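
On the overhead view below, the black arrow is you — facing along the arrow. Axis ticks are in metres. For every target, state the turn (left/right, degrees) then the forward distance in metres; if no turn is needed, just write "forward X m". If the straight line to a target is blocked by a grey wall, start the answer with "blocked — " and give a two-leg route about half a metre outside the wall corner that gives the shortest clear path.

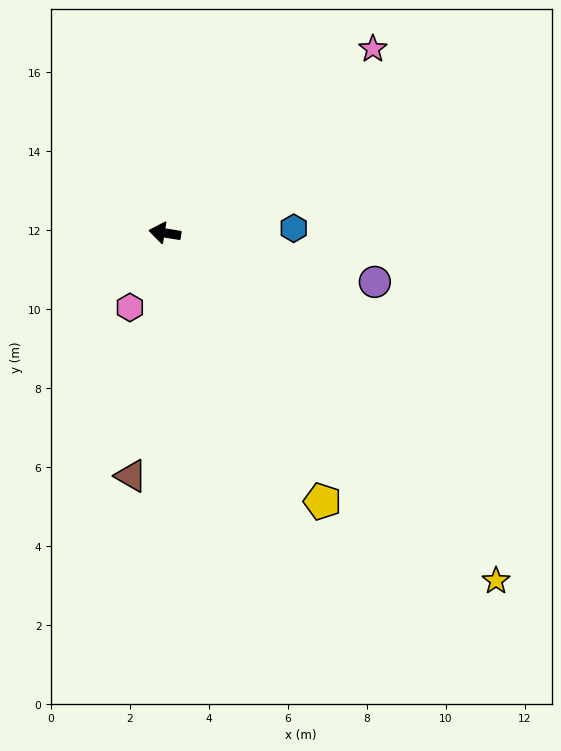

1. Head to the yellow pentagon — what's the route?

turn left 130°, forward 7.9 m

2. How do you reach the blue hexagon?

turn right 169°, forward 3.3 m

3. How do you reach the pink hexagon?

turn left 74°, forward 2.1 m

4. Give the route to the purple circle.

turn left 176°, forward 5.5 m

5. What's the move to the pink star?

turn right 129°, forward 7.0 m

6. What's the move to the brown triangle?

turn left 91°, forward 6.2 m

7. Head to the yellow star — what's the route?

turn left 143°, forward 12.2 m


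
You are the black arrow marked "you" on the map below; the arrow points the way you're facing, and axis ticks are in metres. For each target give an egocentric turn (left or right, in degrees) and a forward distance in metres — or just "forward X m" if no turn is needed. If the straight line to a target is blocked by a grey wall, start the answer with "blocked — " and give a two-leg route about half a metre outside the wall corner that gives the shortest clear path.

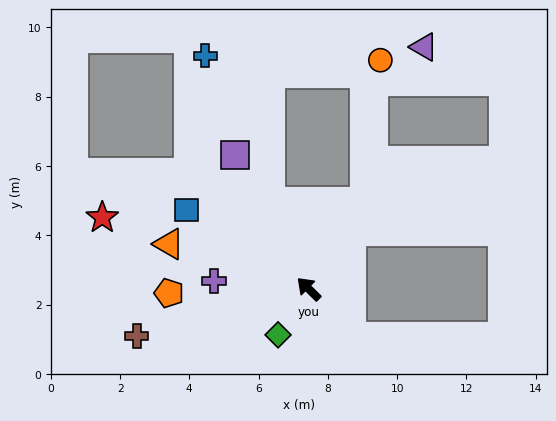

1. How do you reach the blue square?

turn left 12°, forward 4.2 m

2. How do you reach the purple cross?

turn left 40°, forward 2.7 m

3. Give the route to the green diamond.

turn left 101°, forward 1.6 m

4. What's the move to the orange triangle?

turn left 27°, forward 4.2 m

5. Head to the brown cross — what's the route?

turn left 60°, forward 5.1 m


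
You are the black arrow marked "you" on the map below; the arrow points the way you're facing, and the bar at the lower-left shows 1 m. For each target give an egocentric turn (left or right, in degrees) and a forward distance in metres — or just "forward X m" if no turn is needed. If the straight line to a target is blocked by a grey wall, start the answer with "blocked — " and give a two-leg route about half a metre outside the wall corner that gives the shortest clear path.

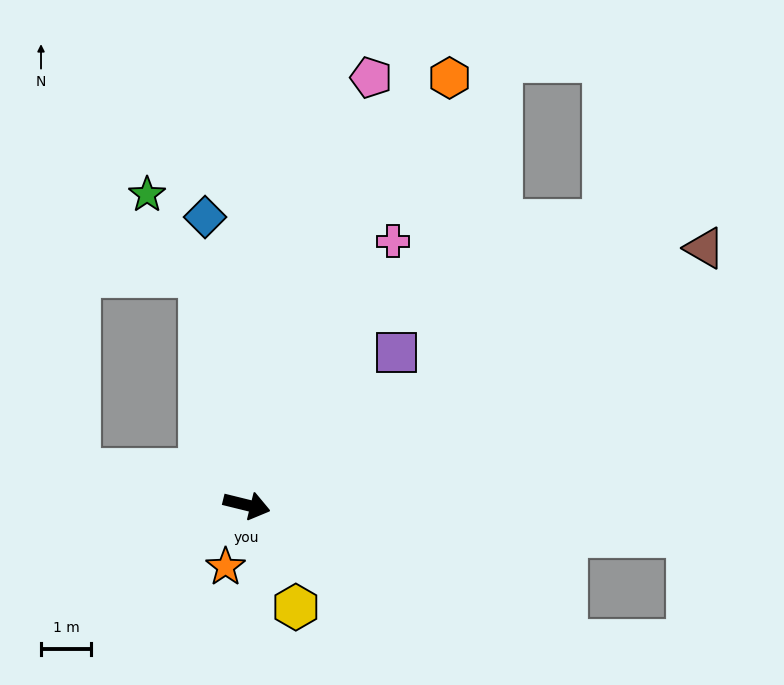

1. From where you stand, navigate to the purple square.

turn left 59°, forward 4.3 m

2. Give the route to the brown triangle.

turn left 43°, forward 10.5 m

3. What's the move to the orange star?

turn right 95°, forward 1.3 m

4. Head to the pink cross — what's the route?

turn left 75°, forward 6.1 m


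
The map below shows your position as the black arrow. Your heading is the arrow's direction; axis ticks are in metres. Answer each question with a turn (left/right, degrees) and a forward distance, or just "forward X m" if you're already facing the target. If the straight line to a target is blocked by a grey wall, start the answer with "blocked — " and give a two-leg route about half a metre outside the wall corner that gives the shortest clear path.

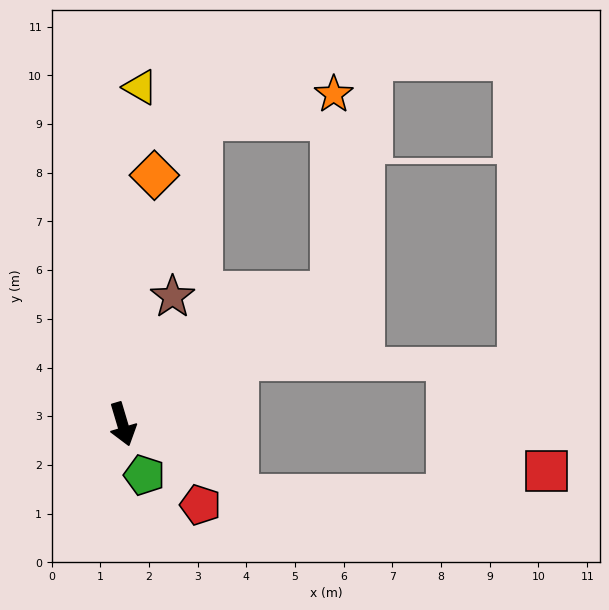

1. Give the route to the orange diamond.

turn left 156°, forward 5.2 m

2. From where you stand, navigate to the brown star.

turn left 142°, forward 2.8 m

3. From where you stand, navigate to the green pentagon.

turn left 7°, forward 1.1 m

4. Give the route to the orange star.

blocked — turn left 106°, forward 5.1 m, then turn left 57°, forward 4.1 m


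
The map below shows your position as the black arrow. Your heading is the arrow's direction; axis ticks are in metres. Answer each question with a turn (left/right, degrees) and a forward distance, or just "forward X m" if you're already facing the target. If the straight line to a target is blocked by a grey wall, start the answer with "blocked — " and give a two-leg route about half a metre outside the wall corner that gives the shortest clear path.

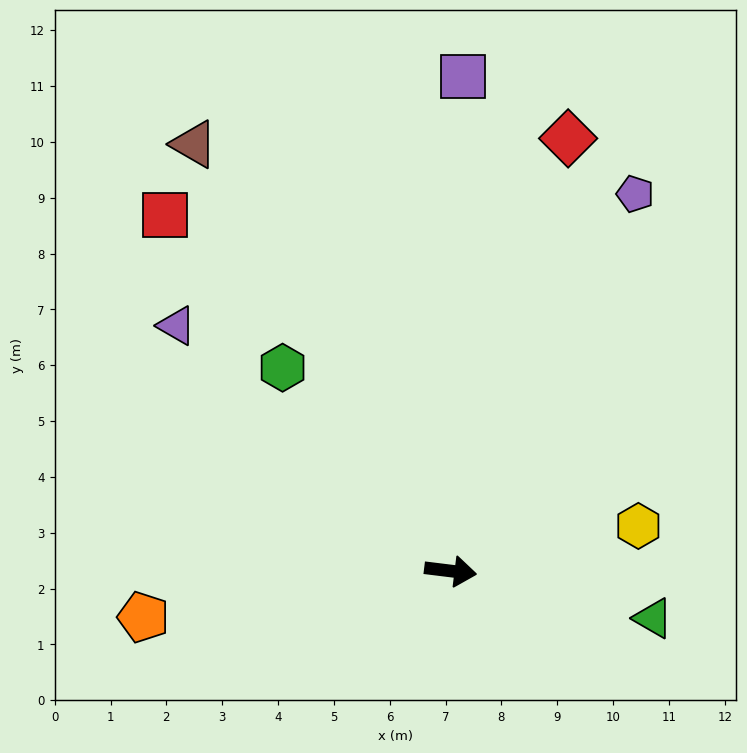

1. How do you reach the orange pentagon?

turn right 164°, forward 5.6 m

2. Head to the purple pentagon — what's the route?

turn left 71°, forward 7.5 m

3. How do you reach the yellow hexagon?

turn left 20°, forward 3.5 m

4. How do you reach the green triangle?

turn right 6°, forward 3.7 m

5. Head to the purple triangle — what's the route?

turn left 145°, forward 6.6 m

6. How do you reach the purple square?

turn left 96°, forward 8.9 m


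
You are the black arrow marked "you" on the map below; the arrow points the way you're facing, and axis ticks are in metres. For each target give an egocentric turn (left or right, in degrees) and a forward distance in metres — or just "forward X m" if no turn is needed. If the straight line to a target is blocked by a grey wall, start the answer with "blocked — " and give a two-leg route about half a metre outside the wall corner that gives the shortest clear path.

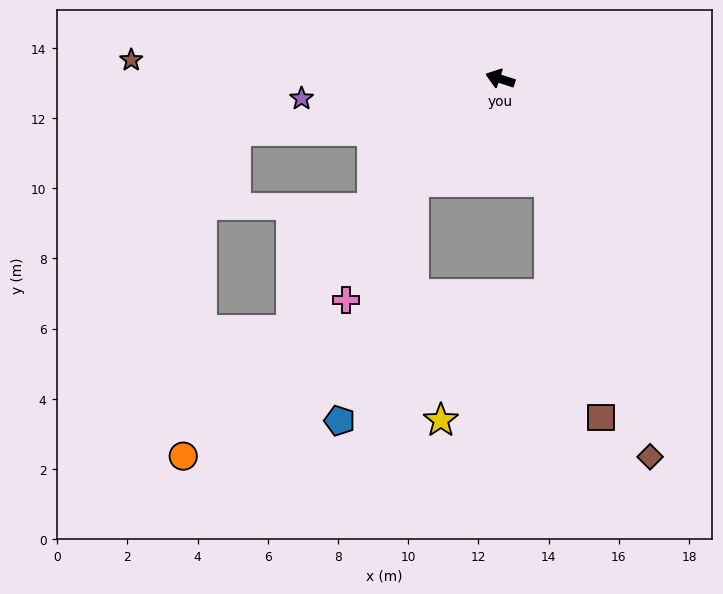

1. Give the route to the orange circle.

turn left 68°, forward 14.0 m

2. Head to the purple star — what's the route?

turn left 24°, forward 5.7 m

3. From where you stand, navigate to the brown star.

turn left 15°, forward 10.5 m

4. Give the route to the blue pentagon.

blocked — turn left 68°, forward 3.8 m, then turn left 23°, forward 7.1 m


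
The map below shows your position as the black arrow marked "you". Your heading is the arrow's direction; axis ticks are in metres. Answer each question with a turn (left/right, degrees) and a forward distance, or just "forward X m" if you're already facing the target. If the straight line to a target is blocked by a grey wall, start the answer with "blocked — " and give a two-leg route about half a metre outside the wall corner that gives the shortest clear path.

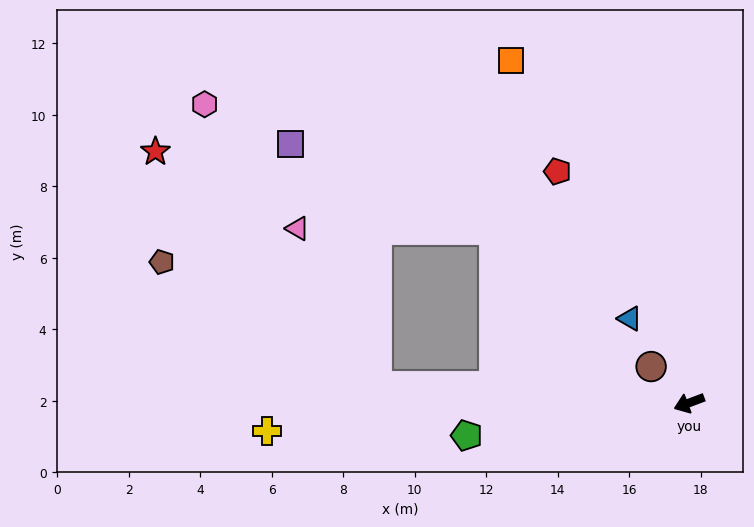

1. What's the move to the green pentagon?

turn right 12°, forward 6.3 m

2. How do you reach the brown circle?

turn right 64°, forward 1.5 m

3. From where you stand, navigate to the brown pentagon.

blocked — turn right 24°, forward 8.7 m, then turn right 27°, forward 6.9 m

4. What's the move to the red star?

blocked — turn right 24°, forward 8.7 m, then turn right 43°, forward 9.0 m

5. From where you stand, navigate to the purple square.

blocked — turn right 24°, forward 8.7 m, then turn right 67°, forward 7.2 m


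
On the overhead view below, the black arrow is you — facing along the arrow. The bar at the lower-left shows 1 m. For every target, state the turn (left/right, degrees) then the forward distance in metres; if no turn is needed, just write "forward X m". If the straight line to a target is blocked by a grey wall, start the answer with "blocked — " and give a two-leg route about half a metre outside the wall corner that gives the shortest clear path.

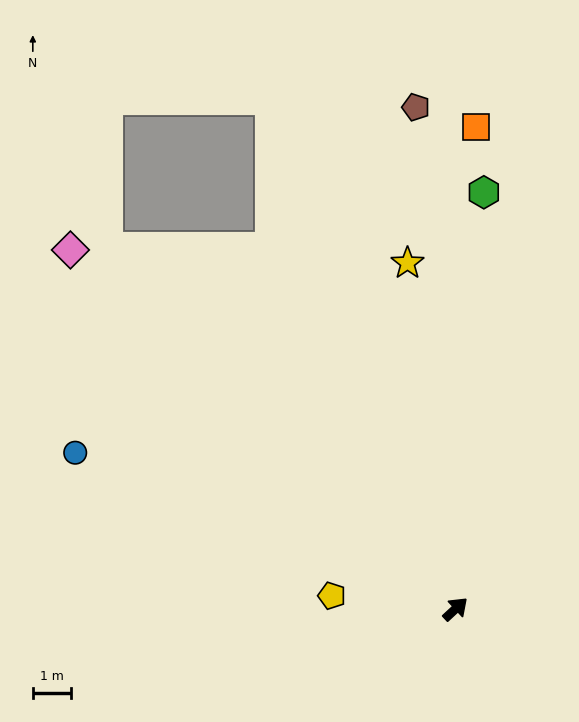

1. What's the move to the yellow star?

turn left 55°, forward 9.1 m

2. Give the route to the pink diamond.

turn left 94°, forward 13.8 m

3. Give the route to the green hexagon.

turn left 43°, forward 10.9 m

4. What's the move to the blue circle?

turn left 115°, forward 10.7 m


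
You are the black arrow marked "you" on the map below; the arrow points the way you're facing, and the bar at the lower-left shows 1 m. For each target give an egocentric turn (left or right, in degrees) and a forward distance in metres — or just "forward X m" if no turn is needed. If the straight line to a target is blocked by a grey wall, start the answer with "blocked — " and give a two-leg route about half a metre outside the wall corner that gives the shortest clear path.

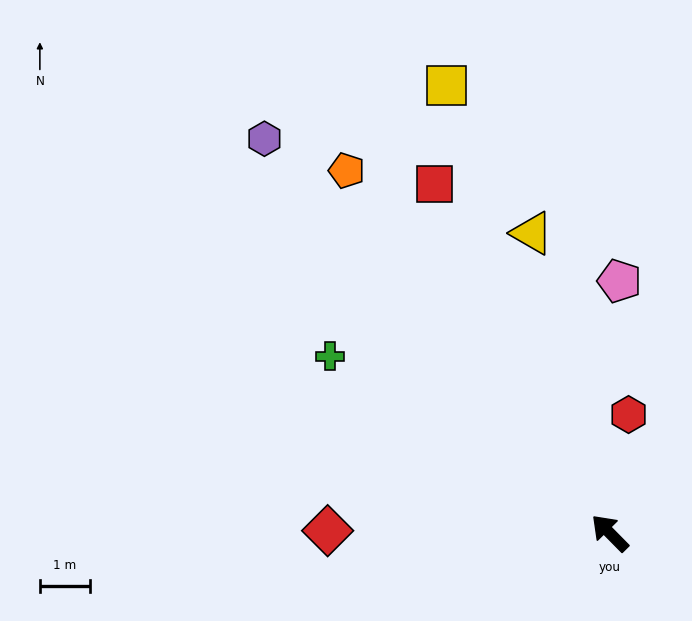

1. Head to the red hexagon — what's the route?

turn right 54°, forward 2.4 m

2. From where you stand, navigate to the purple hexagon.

turn right 3°, forward 10.4 m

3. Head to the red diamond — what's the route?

turn left 45°, forward 5.6 m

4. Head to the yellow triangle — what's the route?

turn right 30°, forward 6.1 m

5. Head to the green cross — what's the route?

turn left 13°, forward 6.6 m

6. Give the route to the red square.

turn right 18°, forward 7.7 m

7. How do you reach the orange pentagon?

turn right 9°, forward 8.9 m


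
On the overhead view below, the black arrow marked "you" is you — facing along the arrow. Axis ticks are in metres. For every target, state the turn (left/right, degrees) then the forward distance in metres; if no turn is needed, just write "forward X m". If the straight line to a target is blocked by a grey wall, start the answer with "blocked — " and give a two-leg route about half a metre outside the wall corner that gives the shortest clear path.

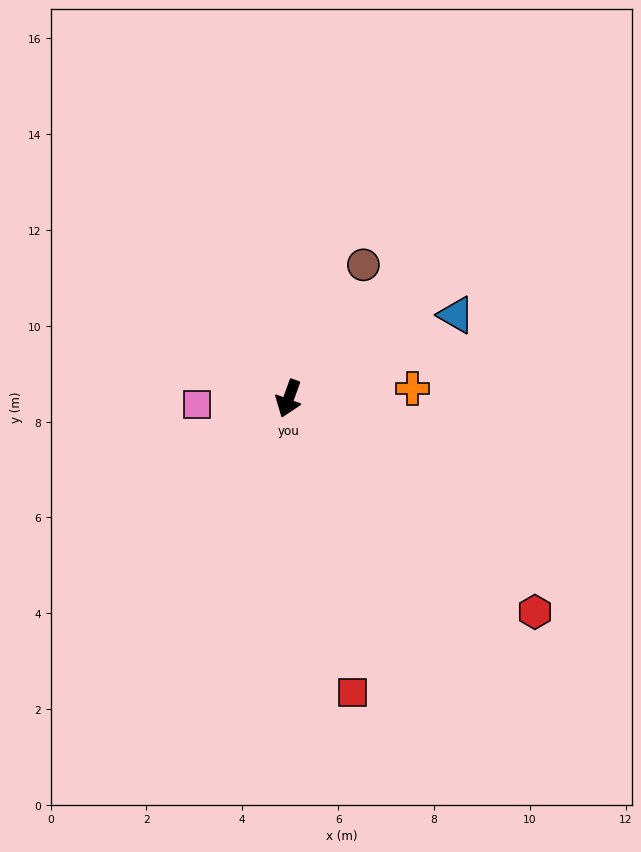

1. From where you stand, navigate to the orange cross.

turn left 114°, forward 2.6 m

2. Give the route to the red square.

turn left 32°, forward 6.3 m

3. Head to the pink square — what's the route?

turn right 67°, forward 1.9 m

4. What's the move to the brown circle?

turn left 171°, forward 3.2 m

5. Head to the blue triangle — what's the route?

turn left 136°, forward 3.9 m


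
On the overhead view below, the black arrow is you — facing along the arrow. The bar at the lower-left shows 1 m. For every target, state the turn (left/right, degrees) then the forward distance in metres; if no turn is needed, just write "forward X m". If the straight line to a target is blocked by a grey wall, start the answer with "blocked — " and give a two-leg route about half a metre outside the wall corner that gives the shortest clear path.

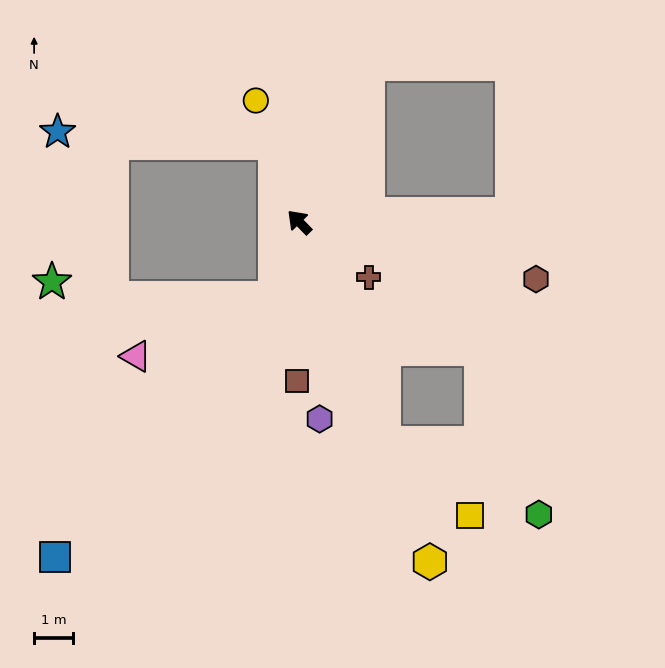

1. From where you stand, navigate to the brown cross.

turn right 173°, forward 2.3 m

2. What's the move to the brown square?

turn left 135°, forward 4.0 m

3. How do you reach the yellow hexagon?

turn left 157°, forward 9.3 m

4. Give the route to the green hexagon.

blocked — turn left 157°, forward 6.0 m, then turn left 44°, forward 4.3 m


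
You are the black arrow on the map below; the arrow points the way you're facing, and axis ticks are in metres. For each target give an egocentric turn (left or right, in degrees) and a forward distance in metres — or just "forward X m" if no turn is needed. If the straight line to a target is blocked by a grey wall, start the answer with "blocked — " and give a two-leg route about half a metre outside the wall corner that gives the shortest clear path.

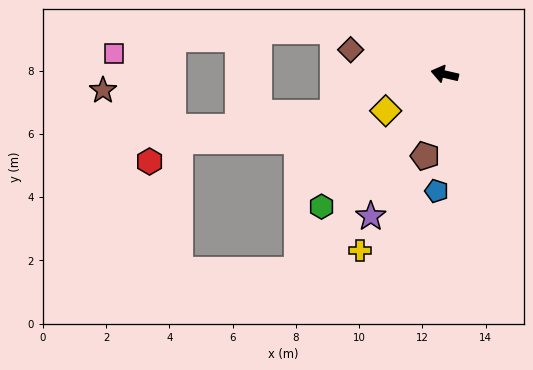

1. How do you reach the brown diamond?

forward 3.1 m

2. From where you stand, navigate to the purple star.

turn left 75°, forward 5.1 m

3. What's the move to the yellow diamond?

turn left 45°, forward 2.2 m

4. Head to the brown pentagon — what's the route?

turn left 89°, forward 2.7 m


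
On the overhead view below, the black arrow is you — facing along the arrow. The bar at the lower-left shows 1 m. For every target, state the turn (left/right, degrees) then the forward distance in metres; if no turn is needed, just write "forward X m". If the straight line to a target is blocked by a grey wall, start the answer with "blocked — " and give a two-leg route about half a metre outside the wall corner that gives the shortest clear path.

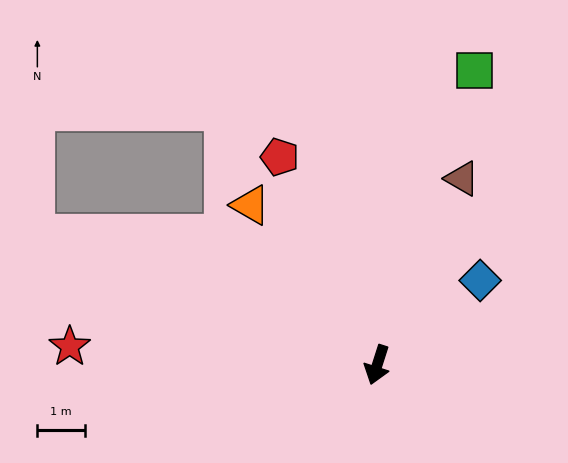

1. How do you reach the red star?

turn right 76°, forward 6.5 m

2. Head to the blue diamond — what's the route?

turn left 147°, forward 2.8 m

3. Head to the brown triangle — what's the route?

turn left 173°, forward 4.3 m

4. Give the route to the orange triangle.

turn right 124°, forward 4.3 m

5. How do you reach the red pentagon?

turn right 137°, forward 4.9 m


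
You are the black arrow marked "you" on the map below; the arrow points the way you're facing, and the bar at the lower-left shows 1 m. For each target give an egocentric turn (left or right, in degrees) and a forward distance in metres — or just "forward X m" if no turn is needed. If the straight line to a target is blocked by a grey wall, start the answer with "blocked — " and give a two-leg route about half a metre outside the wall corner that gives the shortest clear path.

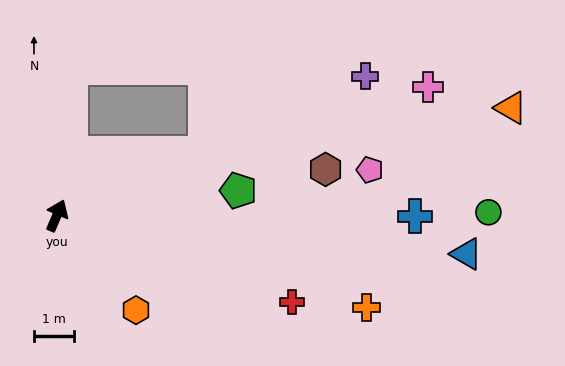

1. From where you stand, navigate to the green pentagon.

turn right 59°, forward 4.6 m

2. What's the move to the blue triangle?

turn right 72°, forward 10.2 m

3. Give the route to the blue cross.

turn right 67°, forward 8.9 m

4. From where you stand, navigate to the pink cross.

turn right 48°, forward 9.8 m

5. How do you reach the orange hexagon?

turn right 117°, forward 3.1 m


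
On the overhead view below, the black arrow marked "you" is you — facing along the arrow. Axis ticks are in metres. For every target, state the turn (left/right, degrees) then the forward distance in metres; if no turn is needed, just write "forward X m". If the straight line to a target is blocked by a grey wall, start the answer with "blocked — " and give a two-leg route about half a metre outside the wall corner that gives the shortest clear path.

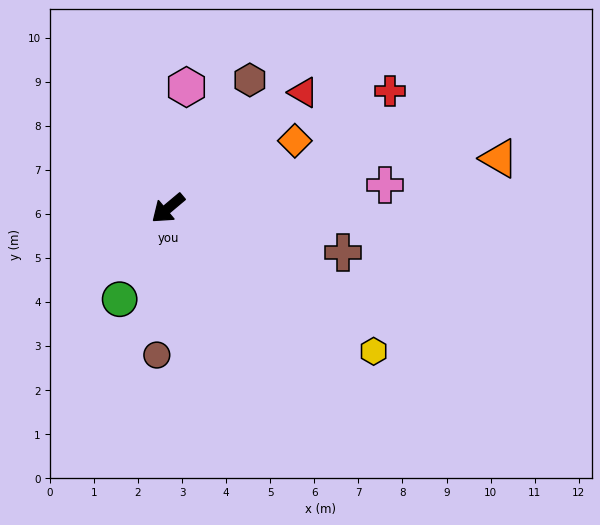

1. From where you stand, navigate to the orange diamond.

turn left 168°, forward 3.3 m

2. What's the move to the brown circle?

turn left 46°, forward 3.3 m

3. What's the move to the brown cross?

turn left 126°, forward 4.1 m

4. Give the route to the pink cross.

turn left 146°, forward 4.9 m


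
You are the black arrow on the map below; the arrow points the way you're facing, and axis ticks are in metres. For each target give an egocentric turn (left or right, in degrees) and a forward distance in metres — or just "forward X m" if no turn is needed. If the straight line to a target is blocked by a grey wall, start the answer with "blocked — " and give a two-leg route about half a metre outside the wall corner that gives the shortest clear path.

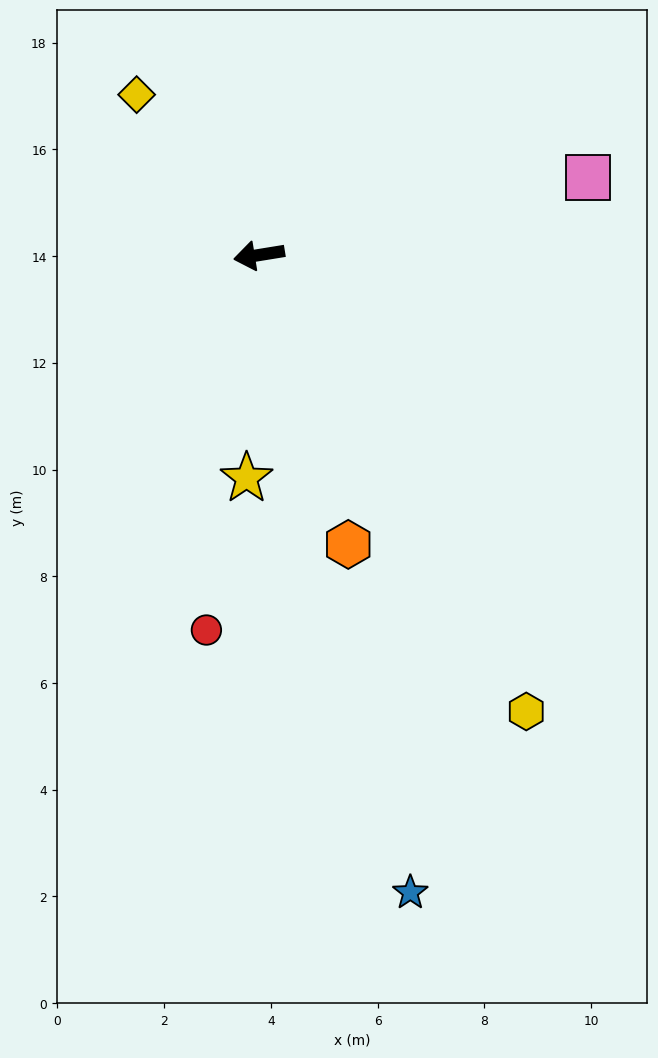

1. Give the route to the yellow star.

turn left 78°, forward 4.2 m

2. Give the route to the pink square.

turn right 176°, forward 6.3 m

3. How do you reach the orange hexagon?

turn left 98°, forward 5.7 m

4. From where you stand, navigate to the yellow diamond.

turn right 62°, forward 3.8 m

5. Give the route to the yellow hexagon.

turn left 111°, forward 9.9 m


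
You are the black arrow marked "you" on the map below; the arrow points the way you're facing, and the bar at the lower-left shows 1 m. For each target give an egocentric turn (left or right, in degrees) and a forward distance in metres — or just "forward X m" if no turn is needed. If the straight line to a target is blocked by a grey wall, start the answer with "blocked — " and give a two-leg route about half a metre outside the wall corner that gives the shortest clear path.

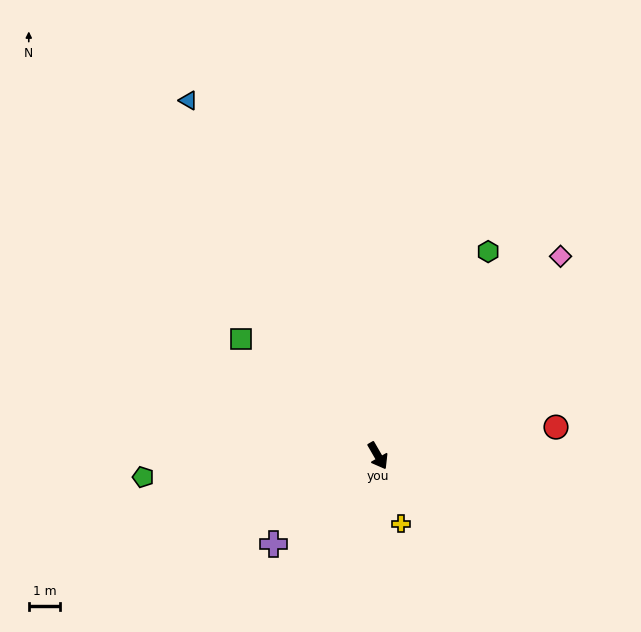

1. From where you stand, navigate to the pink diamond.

turn left 108°, forward 8.6 m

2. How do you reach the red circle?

turn left 69°, forward 5.7 m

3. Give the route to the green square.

turn right 160°, forward 5.7 m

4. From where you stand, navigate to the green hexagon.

turn left 122°, forward 7.3 m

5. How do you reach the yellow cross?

turn right 11°, forward 2.3 m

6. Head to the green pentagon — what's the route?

turn right 115°, forward 7.5 m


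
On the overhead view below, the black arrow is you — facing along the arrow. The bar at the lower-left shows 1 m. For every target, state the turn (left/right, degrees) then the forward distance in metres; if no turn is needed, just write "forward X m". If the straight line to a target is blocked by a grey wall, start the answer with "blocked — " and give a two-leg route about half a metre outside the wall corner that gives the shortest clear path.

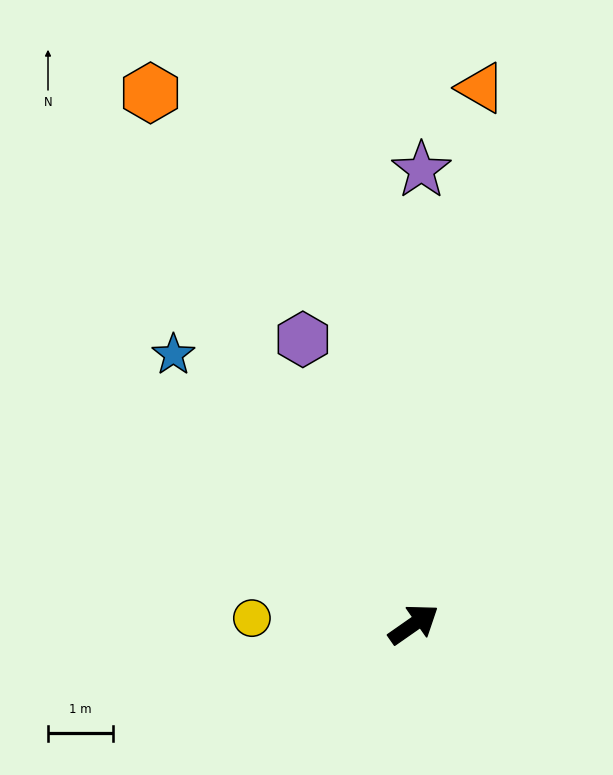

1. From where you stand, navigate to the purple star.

turn left 54°, forward 7.0 m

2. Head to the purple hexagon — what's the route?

turn left 76°, forward 4.7 m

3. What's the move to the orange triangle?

turn left 48°, forward 8.4 m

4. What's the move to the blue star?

turn left 97°, forward 5.6 m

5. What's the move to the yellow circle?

turn left 143°, forward 2.5 m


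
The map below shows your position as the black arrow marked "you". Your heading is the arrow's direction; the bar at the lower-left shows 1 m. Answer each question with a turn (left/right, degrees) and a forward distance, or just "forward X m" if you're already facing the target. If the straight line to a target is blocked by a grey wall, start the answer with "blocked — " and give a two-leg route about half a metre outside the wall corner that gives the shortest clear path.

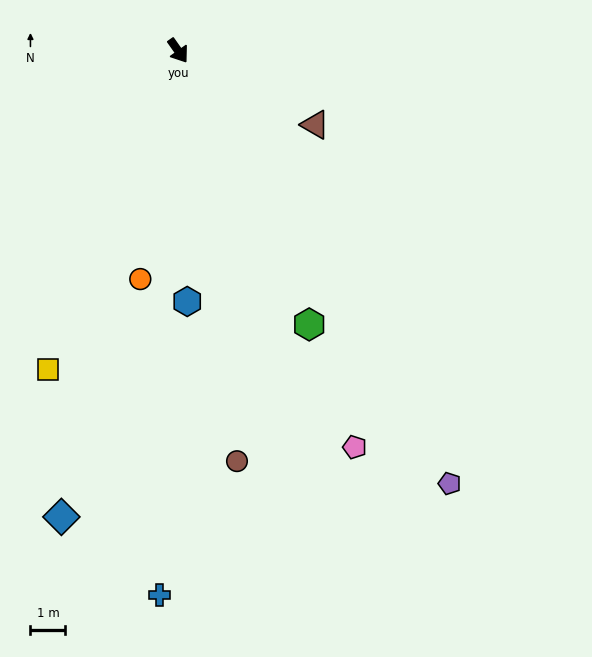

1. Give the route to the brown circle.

turn right 27°, forward 11.8 m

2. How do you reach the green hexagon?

turn right 10°, forward 8.7 m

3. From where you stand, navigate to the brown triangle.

turn left 26°, forward 4.4 m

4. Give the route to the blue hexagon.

turn right 33°, forward 7.2 m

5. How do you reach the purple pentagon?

turn right 3°, forward 14.6 m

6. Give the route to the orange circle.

turn right 45°, forward 6.6 m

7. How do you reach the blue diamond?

turn right 49°, forward 13.7 m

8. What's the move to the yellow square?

turn right 57°, forward 9.8 m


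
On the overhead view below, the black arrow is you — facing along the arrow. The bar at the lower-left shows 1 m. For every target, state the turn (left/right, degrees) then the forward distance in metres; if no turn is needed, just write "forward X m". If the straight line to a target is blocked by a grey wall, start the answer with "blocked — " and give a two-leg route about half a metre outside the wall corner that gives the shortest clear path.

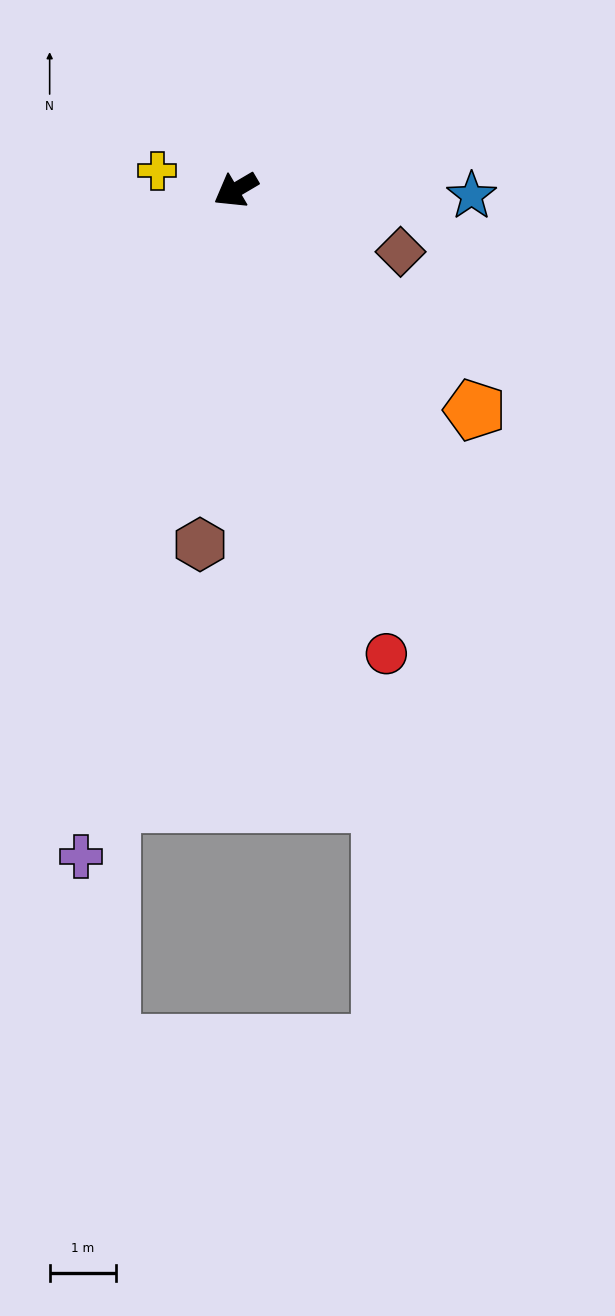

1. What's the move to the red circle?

turn left 77°, forward 7.3 m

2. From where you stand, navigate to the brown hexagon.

turn left 54°, forward 5.3 m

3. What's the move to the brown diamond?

turn left 129°, forward 2.6 m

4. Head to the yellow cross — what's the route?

turn right 44°, forward 1.2 m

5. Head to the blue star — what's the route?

turn left 148°, forward 3.5 m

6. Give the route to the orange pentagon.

turn left 107°, forward 4.9 m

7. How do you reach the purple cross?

turn left 46°, forward 10.3 m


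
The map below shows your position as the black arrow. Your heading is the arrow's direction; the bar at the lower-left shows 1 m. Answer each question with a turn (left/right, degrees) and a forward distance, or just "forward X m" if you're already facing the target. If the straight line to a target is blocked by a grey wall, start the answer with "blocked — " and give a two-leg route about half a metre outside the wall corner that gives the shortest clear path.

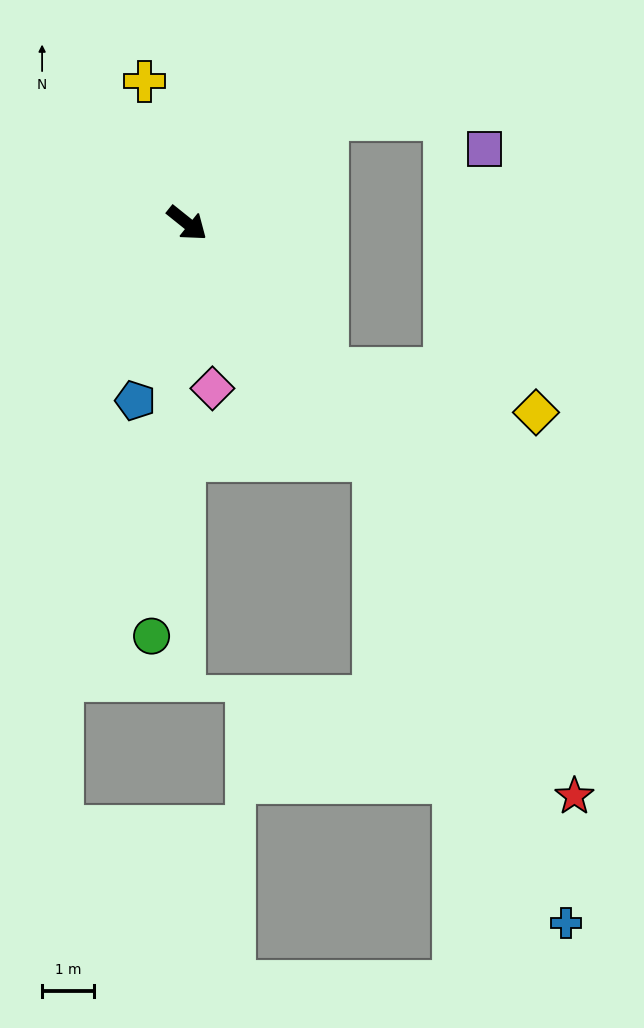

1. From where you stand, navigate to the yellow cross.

turn left 145°, forward 2.9 m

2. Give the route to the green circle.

turn right 56°, forward 8.0 m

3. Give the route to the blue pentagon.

turn right 68°, forward 3.6 m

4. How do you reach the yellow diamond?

blocked — turn right 8°, forward 3.9 m, then turn left 35°, forward 4.1 m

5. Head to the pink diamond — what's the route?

turn right 43°, forward 3.2 m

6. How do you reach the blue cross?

blocked — turn right 13°, forward 5.8 m, then turn right 16°, forward 9.7 m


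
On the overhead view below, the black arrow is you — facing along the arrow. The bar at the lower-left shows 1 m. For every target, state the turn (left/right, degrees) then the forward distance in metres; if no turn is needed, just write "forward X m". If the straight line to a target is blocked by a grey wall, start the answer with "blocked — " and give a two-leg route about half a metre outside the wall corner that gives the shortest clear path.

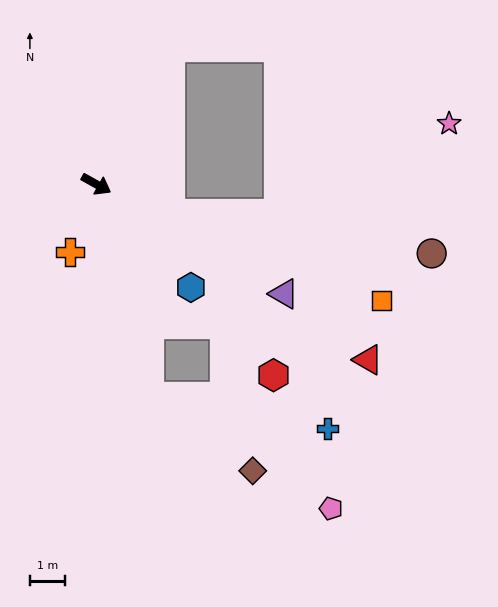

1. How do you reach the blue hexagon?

turn right 18°, forward 4.0 m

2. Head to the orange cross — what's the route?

turn right 82°, forward 2.1 m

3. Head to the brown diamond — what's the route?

blocked — turn right 47°, forward 6.3 m, then turn left 41°, forward 3.6 m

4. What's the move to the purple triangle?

forward 6.2 m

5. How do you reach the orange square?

turn left 7°, forward 8.8 m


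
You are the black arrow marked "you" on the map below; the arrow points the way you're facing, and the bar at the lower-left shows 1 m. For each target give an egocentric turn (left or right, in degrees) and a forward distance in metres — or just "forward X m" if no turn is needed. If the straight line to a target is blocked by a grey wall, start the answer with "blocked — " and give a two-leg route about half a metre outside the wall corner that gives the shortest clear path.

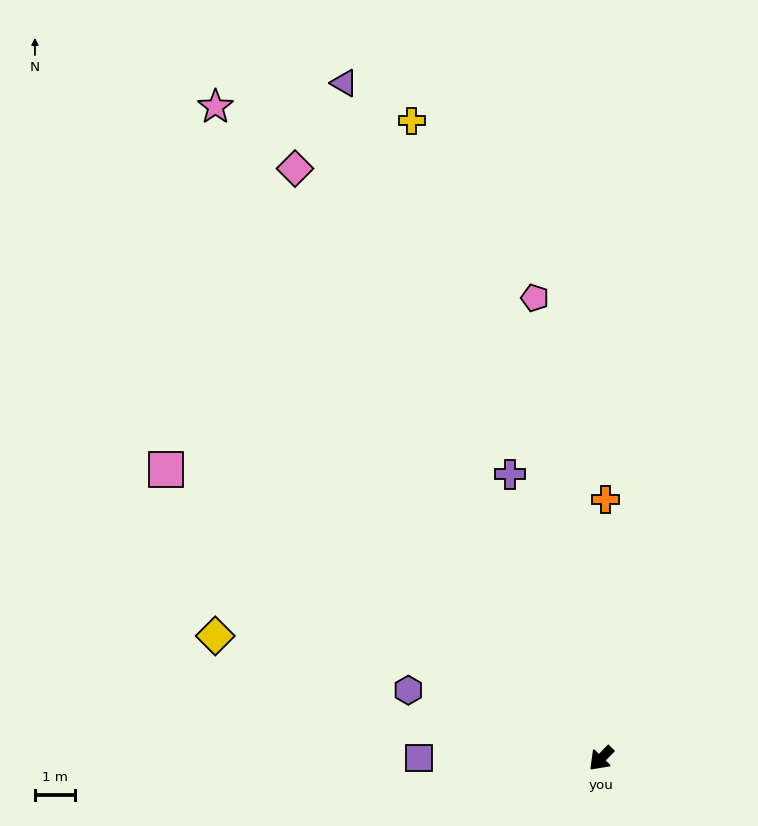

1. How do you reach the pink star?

turn right 105°, forward 18.8 m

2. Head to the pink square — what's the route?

turn right 79°, forward 13.0 m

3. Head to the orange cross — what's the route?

turn right 137°, forward 6.4 m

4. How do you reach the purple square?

turn right 46°, forward 4.5 m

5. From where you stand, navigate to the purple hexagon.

turn right 65°, forward 5.1 m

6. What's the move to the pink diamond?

turn right 108°, forward 16.5 m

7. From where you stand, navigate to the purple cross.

turn right 118°, forward 7.4 m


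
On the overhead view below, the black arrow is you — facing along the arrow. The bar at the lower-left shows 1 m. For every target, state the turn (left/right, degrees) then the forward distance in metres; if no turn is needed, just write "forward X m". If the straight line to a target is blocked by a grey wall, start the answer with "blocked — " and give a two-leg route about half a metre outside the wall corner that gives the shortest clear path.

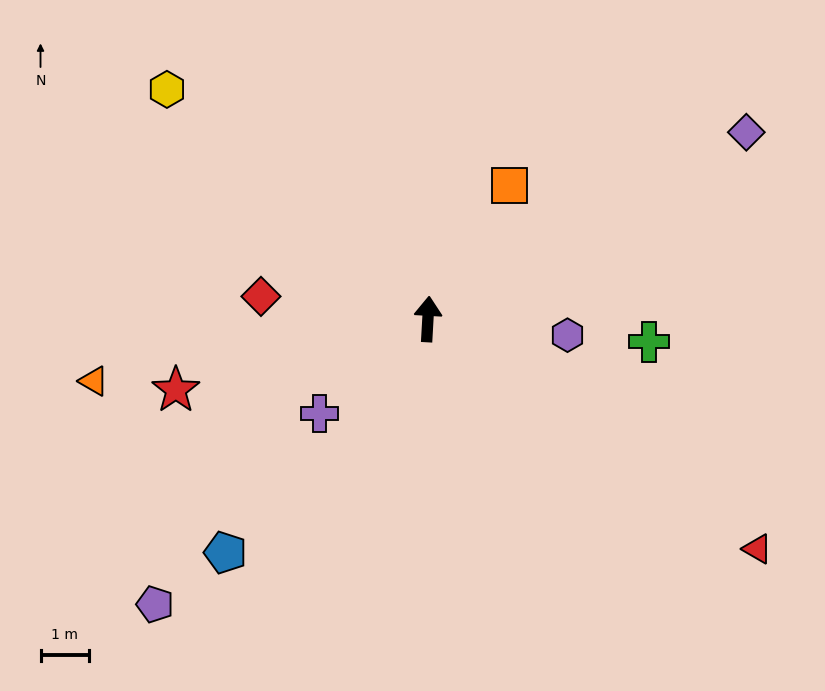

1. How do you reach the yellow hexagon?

turn left 52°, forward 7.1 m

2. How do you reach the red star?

turn left 109°, forward 5.4 m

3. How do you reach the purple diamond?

turn right 56°, forward 7.5 m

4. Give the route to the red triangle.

turn right 122°, forward 8.2 m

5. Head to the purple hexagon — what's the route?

turn right 93°, forward 2.9 m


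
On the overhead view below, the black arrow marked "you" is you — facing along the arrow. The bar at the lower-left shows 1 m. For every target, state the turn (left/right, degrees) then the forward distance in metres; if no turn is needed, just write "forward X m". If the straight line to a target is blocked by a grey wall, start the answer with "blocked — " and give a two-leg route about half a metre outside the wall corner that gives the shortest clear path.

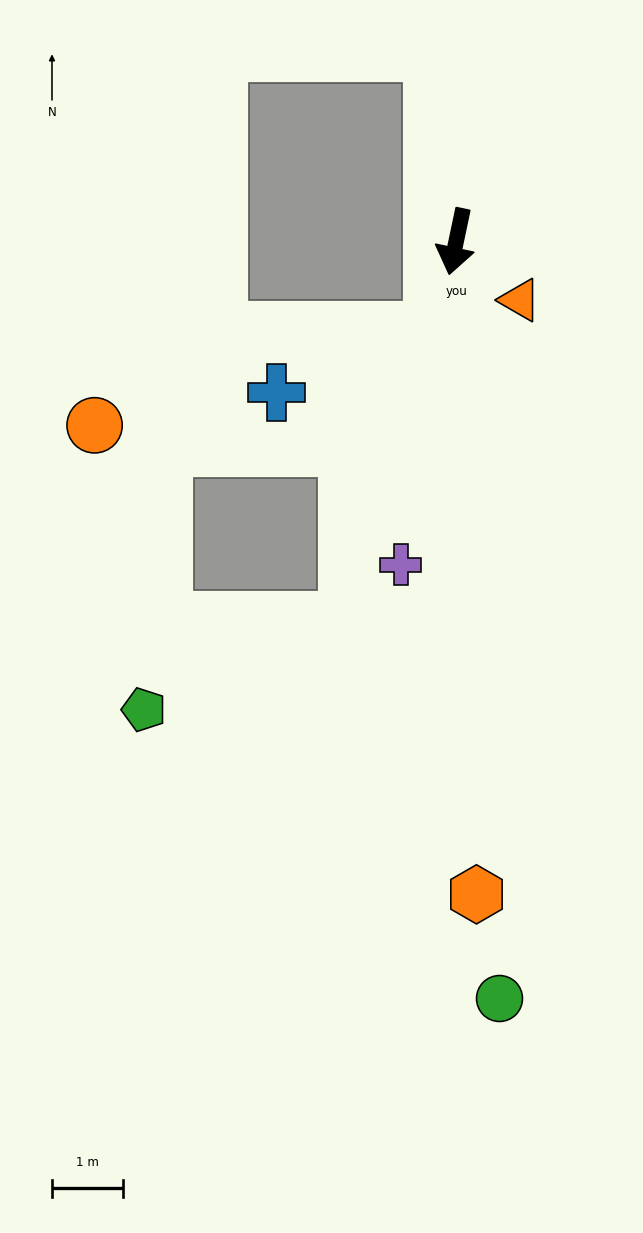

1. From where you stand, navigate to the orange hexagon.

turn left 14°, forward 9.2 m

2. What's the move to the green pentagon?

blocked — turn right 4°, forward 5.6 m, then turn right 51°, forward 3.1 m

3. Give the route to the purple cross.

turn left 2°, forward 4.6 m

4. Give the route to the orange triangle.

turn left 59°, forward 1.2 m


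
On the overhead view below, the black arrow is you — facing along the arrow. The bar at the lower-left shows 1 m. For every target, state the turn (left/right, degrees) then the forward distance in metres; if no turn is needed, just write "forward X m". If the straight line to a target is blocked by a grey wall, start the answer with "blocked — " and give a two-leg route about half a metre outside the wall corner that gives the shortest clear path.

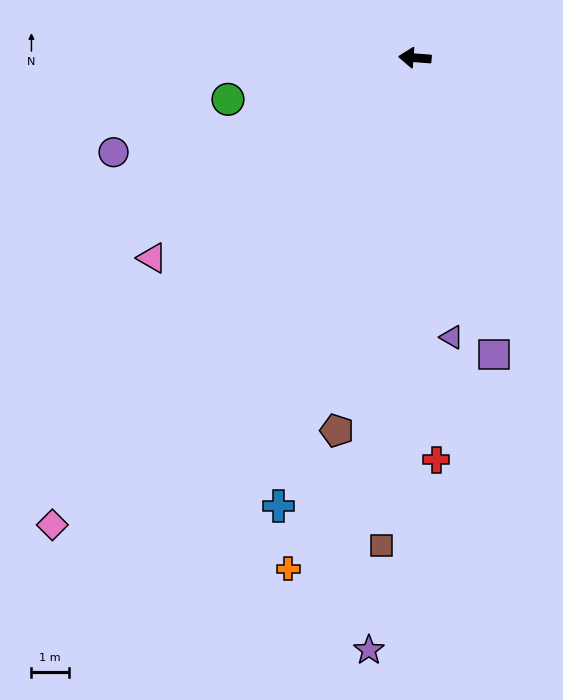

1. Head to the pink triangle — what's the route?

turn left 42°, forward 8.8 m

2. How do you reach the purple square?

turn left 109°, forward 8.2 m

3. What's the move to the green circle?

turn left 17°, forward 5.1 m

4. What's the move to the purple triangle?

turn left 102°, forward 7.5 m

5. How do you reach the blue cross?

turn left 77°, forward 12.5 m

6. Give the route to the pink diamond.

turn left 56°, forward 15.8 m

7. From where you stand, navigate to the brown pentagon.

turn left 82°, forward 10.2 m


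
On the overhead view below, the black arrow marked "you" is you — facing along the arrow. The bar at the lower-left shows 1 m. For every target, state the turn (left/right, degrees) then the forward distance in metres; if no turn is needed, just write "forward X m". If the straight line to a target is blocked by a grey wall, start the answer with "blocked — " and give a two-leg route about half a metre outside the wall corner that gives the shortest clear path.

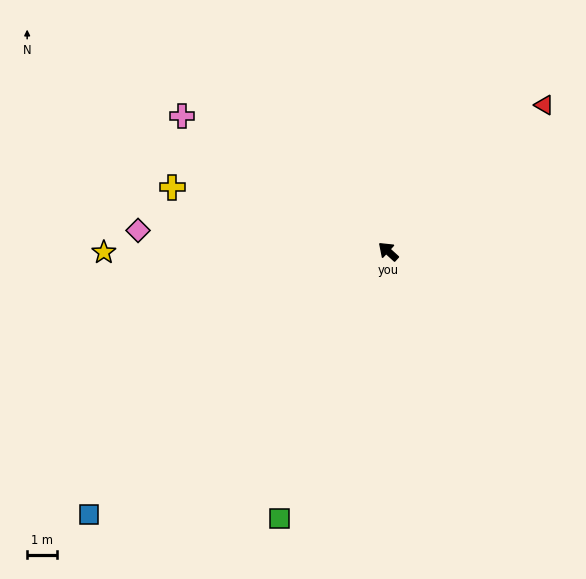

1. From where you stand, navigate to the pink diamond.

turn left 38°, forward 8.4 m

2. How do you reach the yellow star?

turn left 43°, forward 9.5 m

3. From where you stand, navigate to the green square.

turn left 110°, forward 9.6 m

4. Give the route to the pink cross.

turn left 9°, forward 8.2 m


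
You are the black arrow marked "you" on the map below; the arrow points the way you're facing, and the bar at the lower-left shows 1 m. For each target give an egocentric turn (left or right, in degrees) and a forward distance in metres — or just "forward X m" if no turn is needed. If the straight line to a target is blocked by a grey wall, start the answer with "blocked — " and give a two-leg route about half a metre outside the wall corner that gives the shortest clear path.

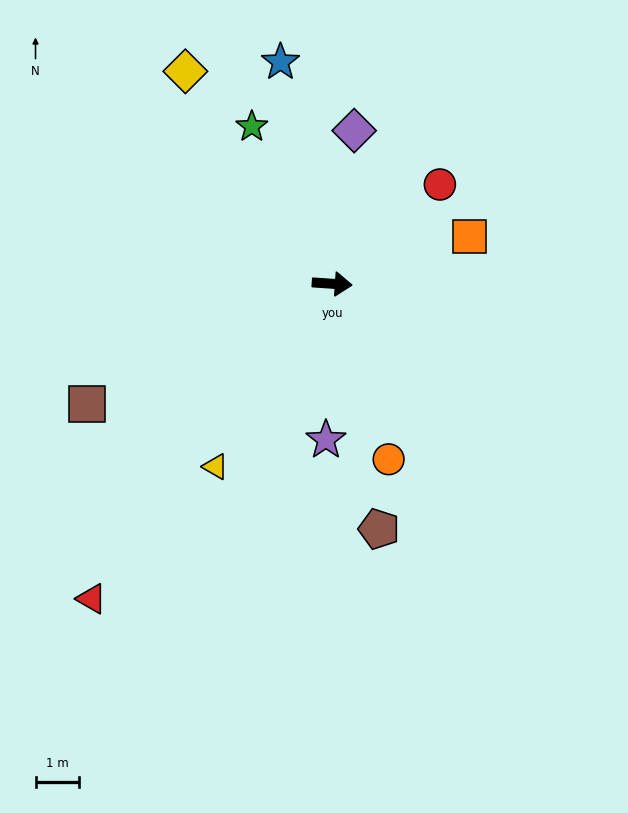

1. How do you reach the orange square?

turn left 23°, forward 3.3 m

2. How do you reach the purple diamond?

turn left 86°, forward 3.6 m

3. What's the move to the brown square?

turn right 150°, forward 6.3 m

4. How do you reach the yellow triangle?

turn right 119°, forward 5.0 m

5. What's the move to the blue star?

turn left 107°, forward 5.2 m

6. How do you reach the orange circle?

turn right 68°, forward 4.2 m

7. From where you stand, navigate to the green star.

turn left 121°, forward 4.1 m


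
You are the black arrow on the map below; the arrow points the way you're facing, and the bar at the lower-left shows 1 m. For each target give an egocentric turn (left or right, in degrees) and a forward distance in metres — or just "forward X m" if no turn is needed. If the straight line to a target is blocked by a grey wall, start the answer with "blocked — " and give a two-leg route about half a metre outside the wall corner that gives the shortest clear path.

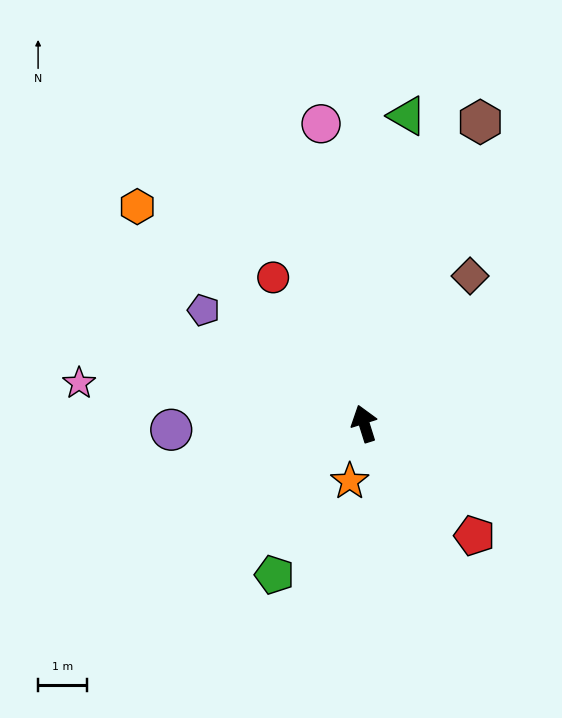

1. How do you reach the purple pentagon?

turn left 37°, forward 4.0 m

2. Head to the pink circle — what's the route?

turn right 9°, forward 6.2 m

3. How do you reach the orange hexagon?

turn left 29°, forward 6.4 m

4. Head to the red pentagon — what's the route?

turn right 153°, forward 3.2 m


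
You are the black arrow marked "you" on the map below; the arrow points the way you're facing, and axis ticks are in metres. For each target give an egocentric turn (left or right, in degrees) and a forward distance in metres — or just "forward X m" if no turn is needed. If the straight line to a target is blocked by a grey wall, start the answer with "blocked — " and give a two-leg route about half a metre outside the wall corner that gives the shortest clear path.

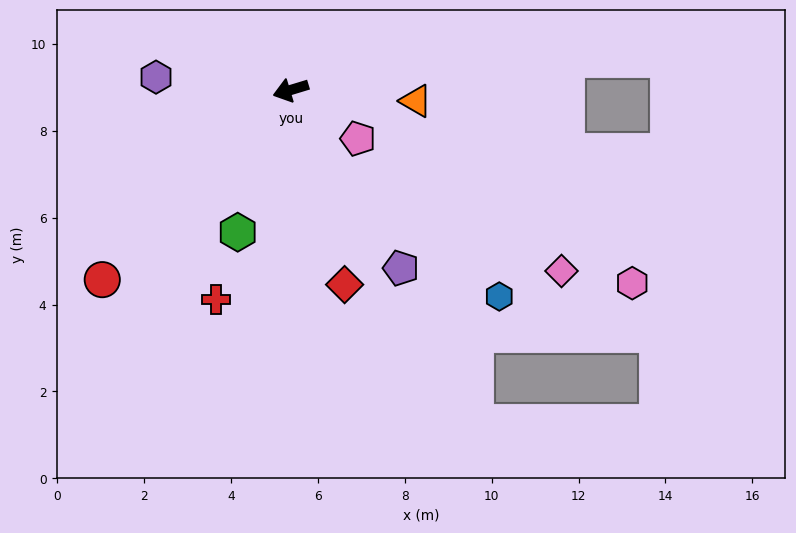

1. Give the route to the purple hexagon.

turn right 22°, forward 3.1 m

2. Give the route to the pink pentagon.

turn left 127°, forward 1.9 m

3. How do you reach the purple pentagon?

turn left 105°, forward 4.8 m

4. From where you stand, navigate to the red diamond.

turn left 89°, forward 4.6 m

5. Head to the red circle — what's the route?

turn left 28°, forward 6.2 m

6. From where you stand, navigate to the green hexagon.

turn left 53°, forward 3.5 m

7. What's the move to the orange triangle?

turn left 158°, forward 2.9 m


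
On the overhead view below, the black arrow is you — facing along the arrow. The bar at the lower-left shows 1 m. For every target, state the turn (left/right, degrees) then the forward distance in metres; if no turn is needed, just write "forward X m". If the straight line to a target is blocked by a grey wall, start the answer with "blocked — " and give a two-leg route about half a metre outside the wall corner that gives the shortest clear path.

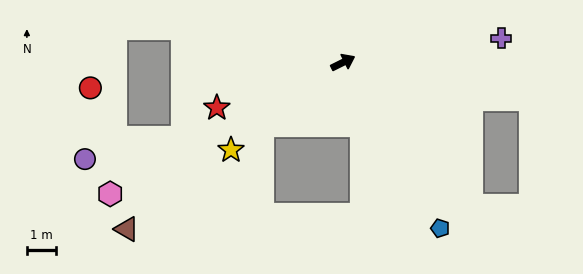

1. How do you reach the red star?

turn left 173°, forward 4.6 m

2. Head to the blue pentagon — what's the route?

turn right 86°, forward 6.6 m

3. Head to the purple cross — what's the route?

turn right 18°, forward 5.5 m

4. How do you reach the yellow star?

turn right 168°, forward 4.9 m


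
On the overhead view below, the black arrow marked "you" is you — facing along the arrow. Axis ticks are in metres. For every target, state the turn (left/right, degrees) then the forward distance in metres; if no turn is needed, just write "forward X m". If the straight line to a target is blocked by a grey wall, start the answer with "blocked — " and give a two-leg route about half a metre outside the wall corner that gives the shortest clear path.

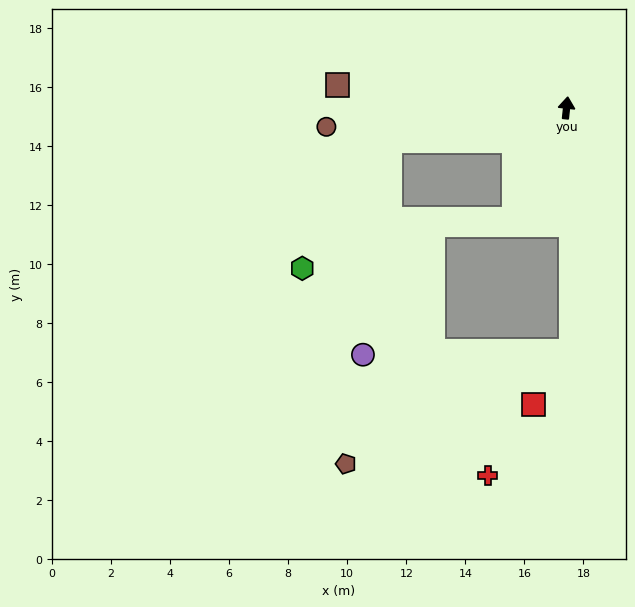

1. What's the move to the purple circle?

blocked — turn left 107°, forward 6.1 m, then turn left 72°, forward 7.3 m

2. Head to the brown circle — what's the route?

turn left 101°, forward 8.2 m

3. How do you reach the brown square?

turn left 90°, forward 7.8 m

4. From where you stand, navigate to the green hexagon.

blocked — turn left 107°, forward 6.1 m, then turn left 45°, forward 5.2 m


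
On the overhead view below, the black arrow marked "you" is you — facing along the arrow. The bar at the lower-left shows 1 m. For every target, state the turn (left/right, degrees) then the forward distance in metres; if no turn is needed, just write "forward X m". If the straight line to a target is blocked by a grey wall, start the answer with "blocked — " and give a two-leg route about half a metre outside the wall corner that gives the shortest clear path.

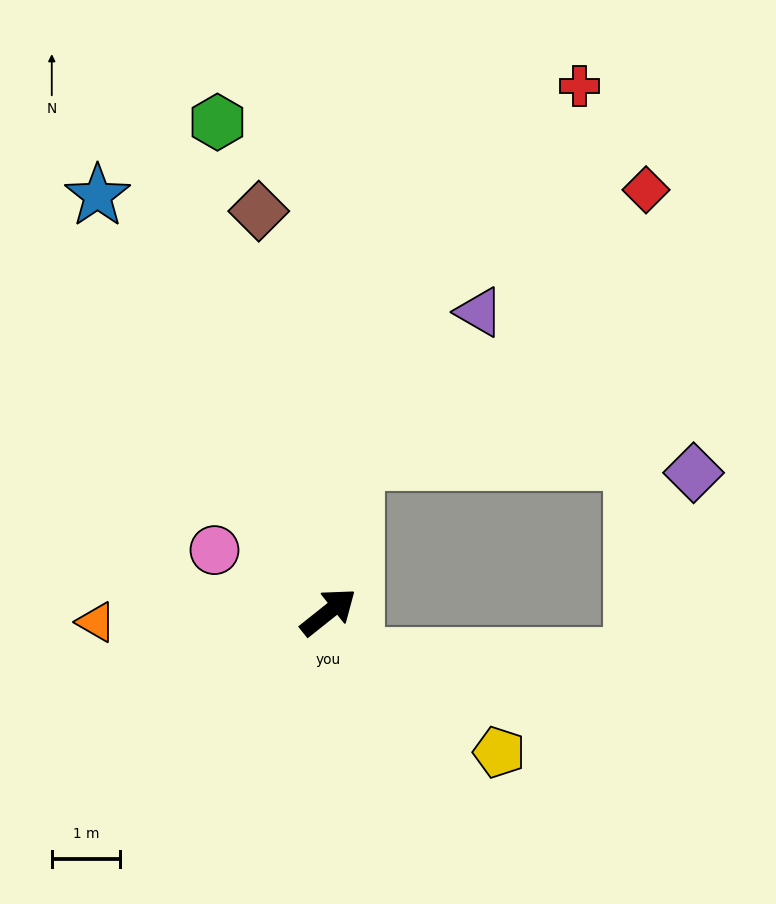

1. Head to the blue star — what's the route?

turn left 80°, forward 7.0 m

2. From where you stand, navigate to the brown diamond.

turn left 61°, forward 6.0 m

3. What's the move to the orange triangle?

turn left 144°, forward 3.4 m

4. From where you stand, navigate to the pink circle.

turn left 113°, forward 1.9 m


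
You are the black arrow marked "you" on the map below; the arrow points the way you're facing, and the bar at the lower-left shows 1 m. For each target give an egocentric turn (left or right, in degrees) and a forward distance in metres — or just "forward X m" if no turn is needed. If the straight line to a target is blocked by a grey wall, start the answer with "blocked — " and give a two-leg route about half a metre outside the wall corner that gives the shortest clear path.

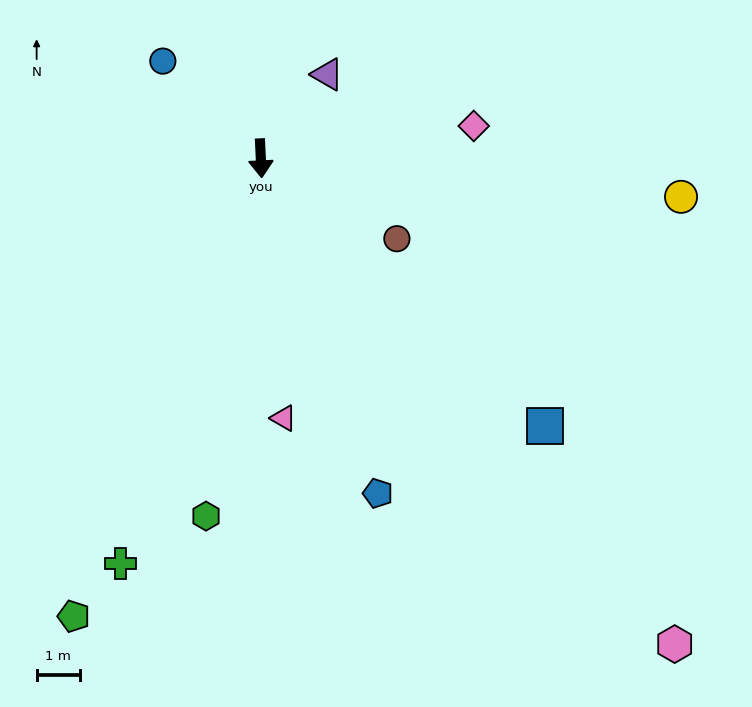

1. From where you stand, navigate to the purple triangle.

turn left 139°, forward 2.5 m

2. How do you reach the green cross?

turn right 22°, forward 9.9 m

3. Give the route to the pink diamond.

turn left 96°, forward 5.0 m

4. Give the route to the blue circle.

turn right 137°, forward 3.2 m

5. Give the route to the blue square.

turn left 44°, forward 9.0 m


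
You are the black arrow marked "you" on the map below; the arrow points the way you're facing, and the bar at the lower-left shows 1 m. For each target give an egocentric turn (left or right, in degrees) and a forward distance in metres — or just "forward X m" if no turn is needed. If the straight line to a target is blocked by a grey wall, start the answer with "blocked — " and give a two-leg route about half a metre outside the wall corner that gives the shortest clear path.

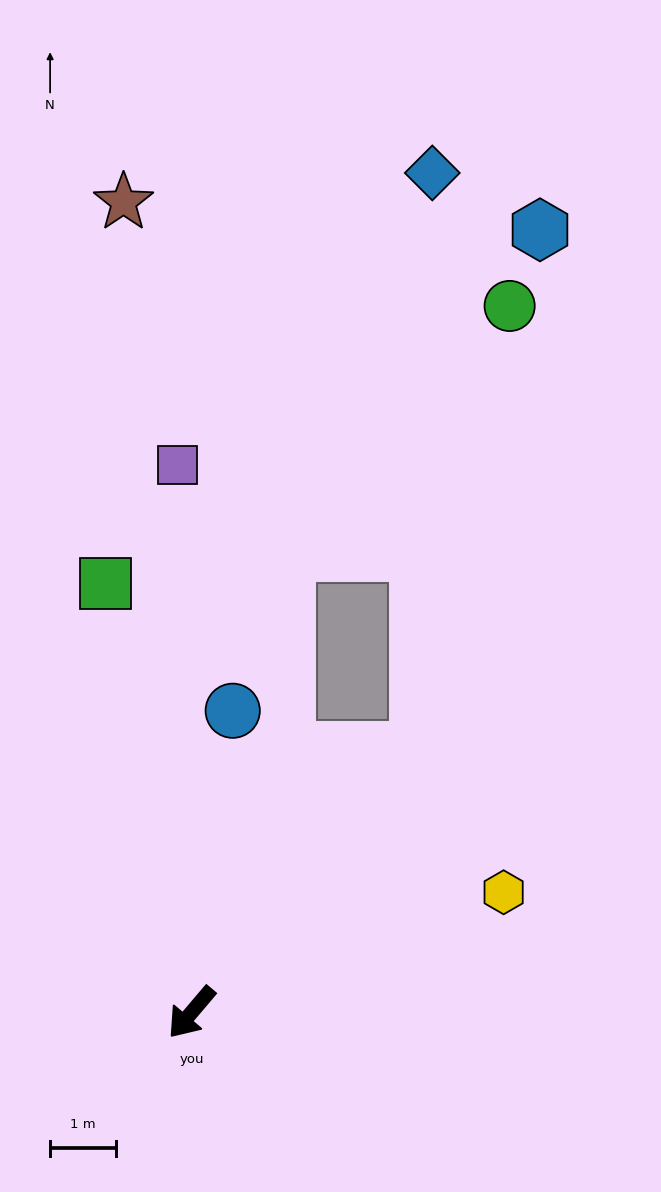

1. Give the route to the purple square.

turn right 138°, forward 8.3 m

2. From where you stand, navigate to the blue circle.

turn right 147°, forward 4.6 m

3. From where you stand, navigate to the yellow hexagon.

turn left 151°, forward 5.1 m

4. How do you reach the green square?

turn right 128°, forward 6.6 m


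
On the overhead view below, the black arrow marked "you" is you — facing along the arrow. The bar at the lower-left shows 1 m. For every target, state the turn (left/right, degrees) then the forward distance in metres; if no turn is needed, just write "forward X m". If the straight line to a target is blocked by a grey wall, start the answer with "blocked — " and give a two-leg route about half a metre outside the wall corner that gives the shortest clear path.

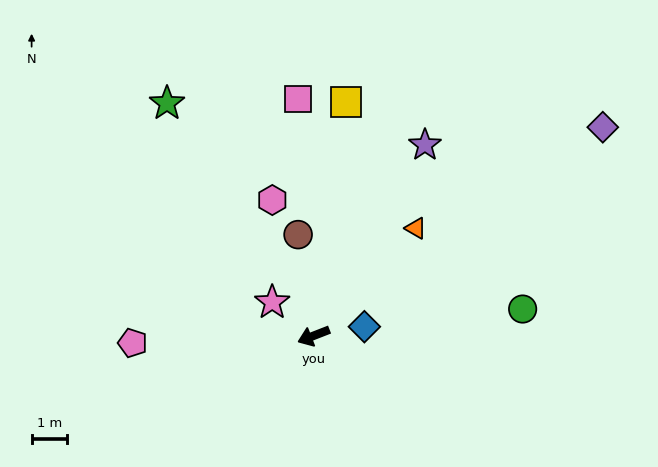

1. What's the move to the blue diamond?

turn left 169°, forward 1.5 m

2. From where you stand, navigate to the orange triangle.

turn right 155°, forward 4.2 m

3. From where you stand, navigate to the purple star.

turn right 142°, forward 6.3 m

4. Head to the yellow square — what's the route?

turn right 119°, forward 6.7 m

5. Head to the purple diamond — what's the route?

turn right 165°, forward 10.1 m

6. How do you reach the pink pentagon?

turn right 19°, forward 5.1 m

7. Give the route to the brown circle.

turn right 103°, forward 2.9 m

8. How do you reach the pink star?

turn right 60°, forward 1.5 m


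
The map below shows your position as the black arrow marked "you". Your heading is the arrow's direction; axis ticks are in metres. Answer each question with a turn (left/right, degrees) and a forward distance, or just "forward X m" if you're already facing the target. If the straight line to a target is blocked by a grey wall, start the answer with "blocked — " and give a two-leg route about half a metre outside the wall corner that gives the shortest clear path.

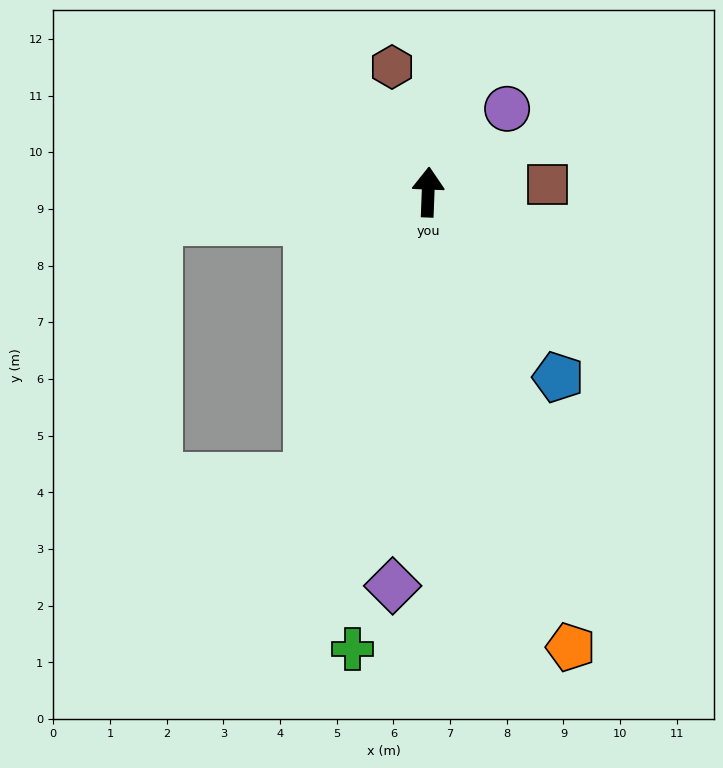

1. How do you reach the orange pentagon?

turn right 160°, forward 8.4 m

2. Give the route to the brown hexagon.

turn left 18°, forward 2.3 m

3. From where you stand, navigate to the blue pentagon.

turn right 143°, forward 4.0 m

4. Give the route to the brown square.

turn right 84°, forward 2.1 m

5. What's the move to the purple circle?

turn right 41°, forward 2.0 m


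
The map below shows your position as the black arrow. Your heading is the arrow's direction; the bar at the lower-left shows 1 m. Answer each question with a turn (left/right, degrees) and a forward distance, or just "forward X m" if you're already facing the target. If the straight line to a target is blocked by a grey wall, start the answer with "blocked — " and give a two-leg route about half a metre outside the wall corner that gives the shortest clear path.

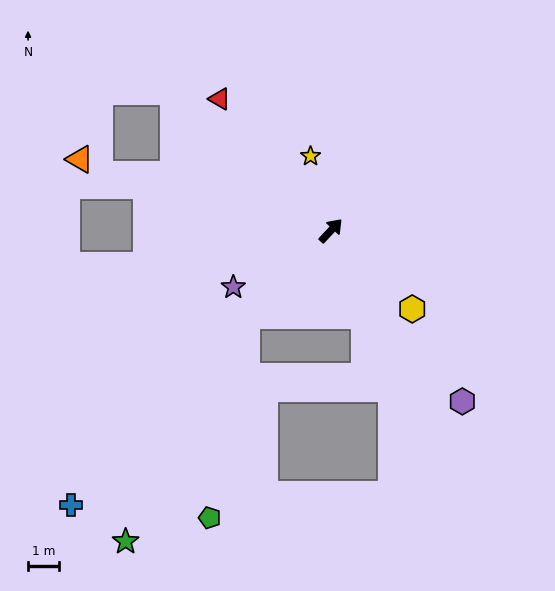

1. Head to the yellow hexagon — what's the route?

turn right 91°, forward 3.7 m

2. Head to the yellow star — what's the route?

turn left 58°, forward 2.5 m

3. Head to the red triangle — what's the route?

turn left 83°, forward 5.6 m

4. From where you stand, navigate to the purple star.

turn left 163°, forward 3.7 m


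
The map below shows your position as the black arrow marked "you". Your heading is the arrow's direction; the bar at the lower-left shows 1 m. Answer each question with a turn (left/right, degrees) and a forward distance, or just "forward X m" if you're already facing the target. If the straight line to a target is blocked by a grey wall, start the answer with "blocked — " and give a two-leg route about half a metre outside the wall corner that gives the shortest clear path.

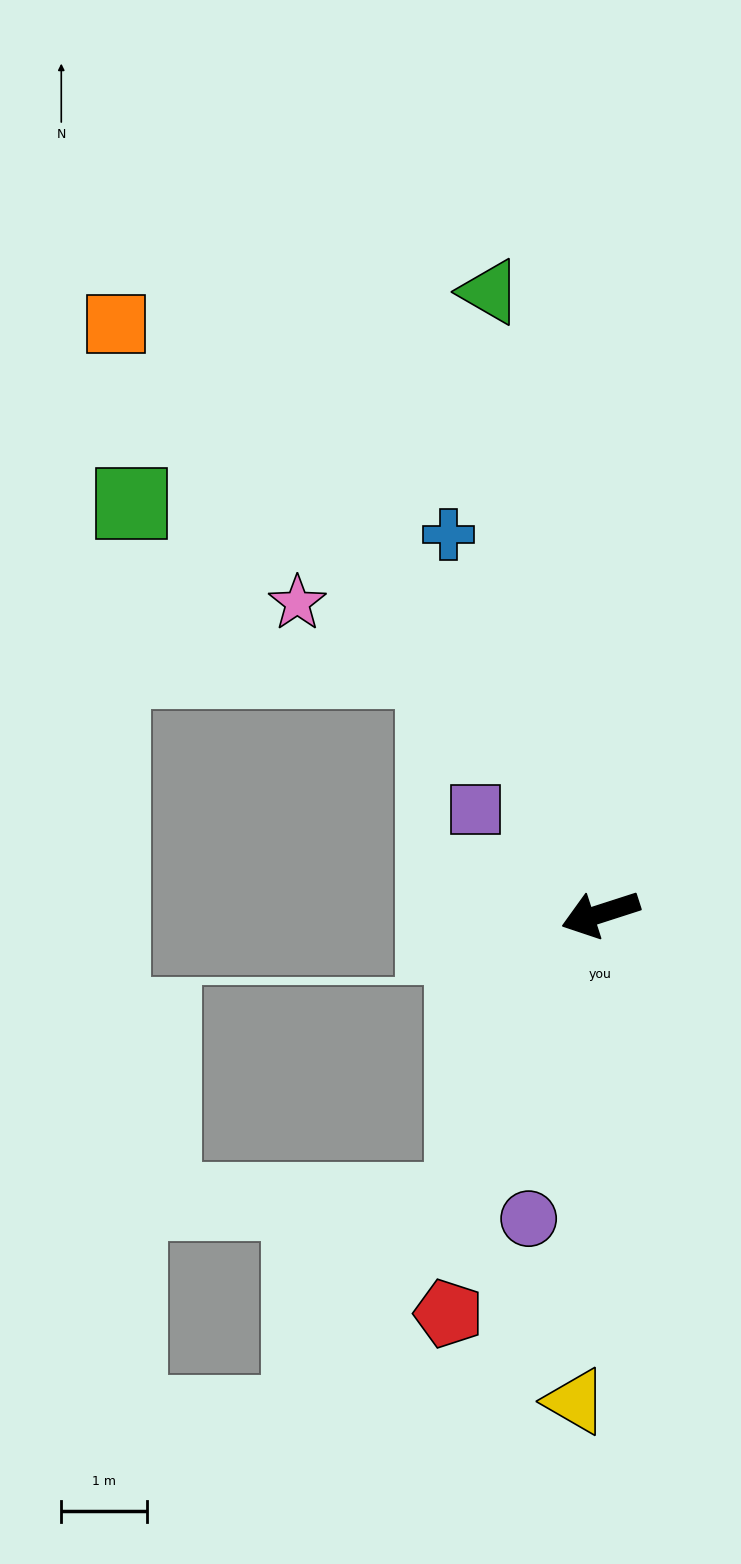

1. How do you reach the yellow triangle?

turn left 69°, forward 5.7 m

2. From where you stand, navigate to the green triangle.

turn right 98°, forward 7.4 m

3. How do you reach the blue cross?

turn right 86°, forward 4.8 m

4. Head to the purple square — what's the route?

turn right 58°, forward 1.9 m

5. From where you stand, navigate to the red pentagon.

turn left 51°, forward 5.0 m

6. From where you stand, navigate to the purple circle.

turn left 59°, forward 3.7 m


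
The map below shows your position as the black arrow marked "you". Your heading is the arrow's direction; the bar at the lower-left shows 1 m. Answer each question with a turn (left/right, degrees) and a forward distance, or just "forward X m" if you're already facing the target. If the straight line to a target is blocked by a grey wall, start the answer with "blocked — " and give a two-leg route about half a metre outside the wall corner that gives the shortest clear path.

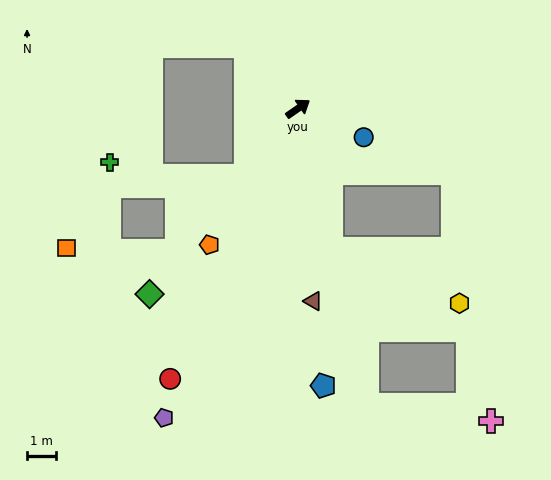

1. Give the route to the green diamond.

turn right 163°, forward 8.1 m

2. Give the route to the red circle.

turn right 150°, forward 10.3 m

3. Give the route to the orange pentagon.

turn right 158°, forward 5.6 m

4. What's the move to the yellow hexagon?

blocked — turn right 112°, forward 4.9 m, then turn left 54°, forward 4.8 m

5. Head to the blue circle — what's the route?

turn right 58°, forward 2.5 m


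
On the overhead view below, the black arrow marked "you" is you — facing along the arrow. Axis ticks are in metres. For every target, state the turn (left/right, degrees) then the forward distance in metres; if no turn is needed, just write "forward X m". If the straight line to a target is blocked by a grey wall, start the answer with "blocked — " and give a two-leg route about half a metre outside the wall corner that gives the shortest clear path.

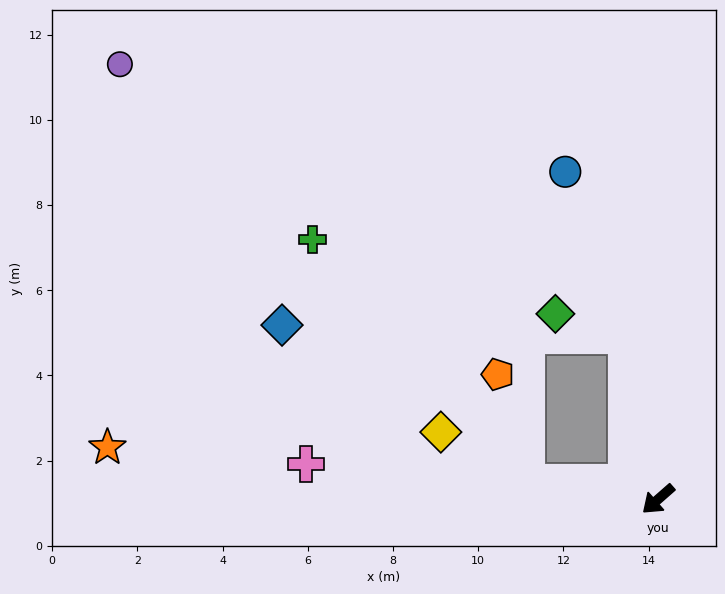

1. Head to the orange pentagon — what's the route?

blocked — turn right 49°, forward 3.1 m, then turn right 67°, forward 2.6 m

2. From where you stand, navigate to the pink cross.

turn right 47°, forward 8.3 m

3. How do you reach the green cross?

blocked — turn right 49°, forward 3.1 m, then turn right 41°, forward 7.6 m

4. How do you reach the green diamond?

blocked — turn right 120°, forward 3.9 m, then turn left 62°, forward 1.7 m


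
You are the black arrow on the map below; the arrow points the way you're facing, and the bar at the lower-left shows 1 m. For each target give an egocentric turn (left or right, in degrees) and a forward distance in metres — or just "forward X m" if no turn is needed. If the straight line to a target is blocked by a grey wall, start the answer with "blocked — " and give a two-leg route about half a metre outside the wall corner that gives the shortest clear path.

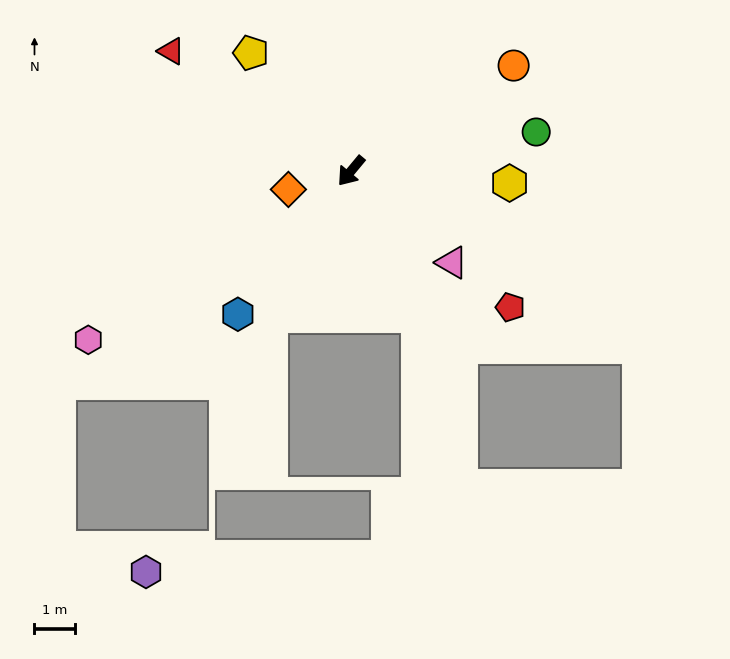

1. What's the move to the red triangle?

turn right 84°, forward 5.4 m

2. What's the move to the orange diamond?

turn right 34°, forward 1.6 m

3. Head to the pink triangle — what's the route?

turn left 87°, forward 3.4 m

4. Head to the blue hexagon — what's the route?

forward 4.6 m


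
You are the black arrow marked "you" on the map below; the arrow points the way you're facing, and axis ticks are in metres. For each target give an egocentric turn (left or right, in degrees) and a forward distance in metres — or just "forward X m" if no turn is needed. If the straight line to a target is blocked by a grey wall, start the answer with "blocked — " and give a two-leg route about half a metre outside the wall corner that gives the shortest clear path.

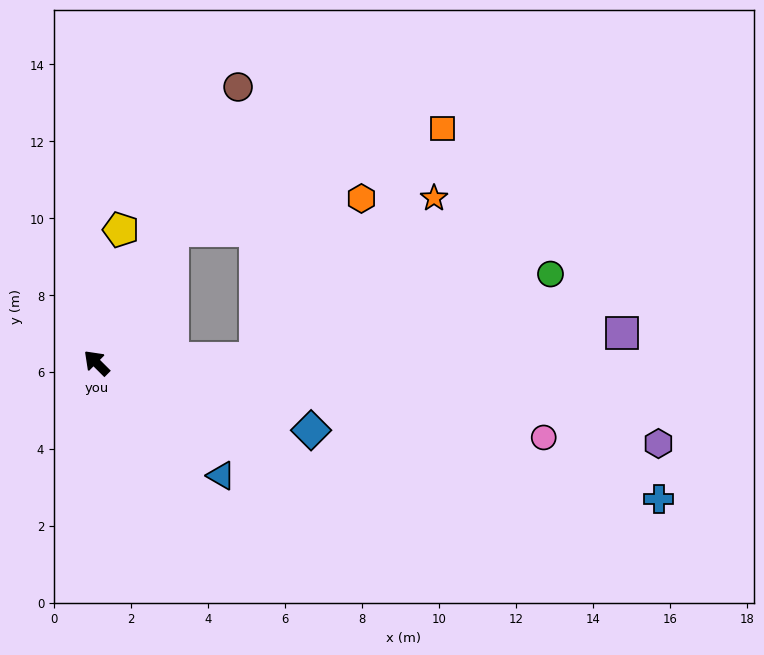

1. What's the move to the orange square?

blocked — turn right 75°, forward 4.0 m, then turn right 39°, forward 7.5 m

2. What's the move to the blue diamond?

turn right 153°, forward 5.8 m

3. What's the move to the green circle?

blocked — turn right 134°, forward 4.1 m, then turn left 15°, forward 8.0 m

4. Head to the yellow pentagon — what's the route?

turn right 56°, forward 3.5 m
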